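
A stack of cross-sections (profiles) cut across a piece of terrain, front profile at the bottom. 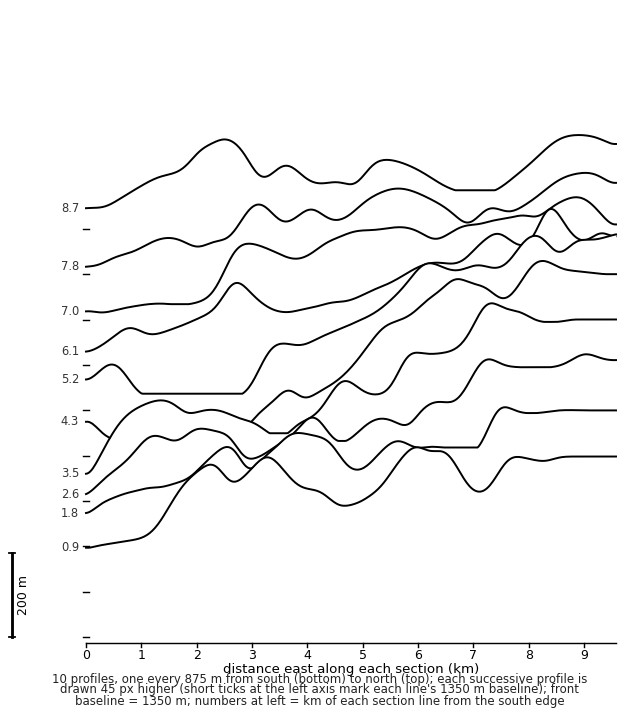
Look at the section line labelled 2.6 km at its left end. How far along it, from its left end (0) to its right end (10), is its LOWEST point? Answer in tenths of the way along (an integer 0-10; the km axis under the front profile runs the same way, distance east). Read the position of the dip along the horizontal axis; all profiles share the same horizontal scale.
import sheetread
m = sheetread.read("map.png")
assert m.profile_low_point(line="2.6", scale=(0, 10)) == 0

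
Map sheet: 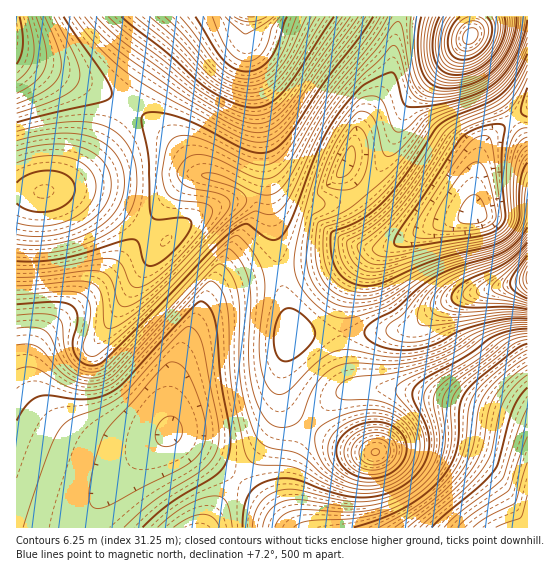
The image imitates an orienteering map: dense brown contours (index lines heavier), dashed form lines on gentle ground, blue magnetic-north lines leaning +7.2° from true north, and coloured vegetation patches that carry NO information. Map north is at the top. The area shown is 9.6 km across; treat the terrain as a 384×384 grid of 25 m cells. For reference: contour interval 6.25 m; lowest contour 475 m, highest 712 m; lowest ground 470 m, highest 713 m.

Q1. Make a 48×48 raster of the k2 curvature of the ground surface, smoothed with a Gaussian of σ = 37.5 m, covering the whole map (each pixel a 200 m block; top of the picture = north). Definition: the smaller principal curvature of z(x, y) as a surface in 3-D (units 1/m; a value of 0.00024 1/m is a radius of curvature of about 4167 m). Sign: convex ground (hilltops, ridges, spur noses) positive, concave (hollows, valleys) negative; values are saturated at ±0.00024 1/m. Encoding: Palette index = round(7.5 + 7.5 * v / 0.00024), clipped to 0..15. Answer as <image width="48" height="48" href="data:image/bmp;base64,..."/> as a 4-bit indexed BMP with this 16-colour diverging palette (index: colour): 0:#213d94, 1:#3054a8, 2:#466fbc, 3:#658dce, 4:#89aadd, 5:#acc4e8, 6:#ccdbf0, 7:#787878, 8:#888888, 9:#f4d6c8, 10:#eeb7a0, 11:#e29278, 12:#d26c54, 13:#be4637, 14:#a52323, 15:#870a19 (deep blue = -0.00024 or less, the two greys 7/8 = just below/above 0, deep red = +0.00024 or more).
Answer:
<image width="48" height="48" href="data:image/bmp;base64,Qk32BAAAAAAAAHYAAAAoAAAAMAAAADAAAAABAAQAAAAAAIAEAAATCwAAEwsAABAAAAAAAAAAlD0hAKhUMAC8b0YAzo1lAN2qiQDoxKwA8NvMAHh4eACIiIgAyNb0AKC37gB4kuIAVGzSADdGvgAjI6UAGQqHAHd3d3d2Z3eIiHd3ZmZVVVRERFVVZmd3d3d3d3d2ZneIh3d2ZmZmVVVUVVVWZmd3d3d3d3d3Zmd4h3d2ZmZmZlVVVVVmZmd3d3d3d3d3dmZ3d3d2ZmZmZmZnZmZmZmd3d3d3d3d3d2Znd3dmd3ZmZmeJmHZmZmd3d3d3d3d3d3Zmd3Znd3dmZniryodmZmd4d3d3d3d3d3ZmZmZ3d3dmZ3i8y5dmZmd3d3d3d3d3d3d2ZmZ3eIdmVnisy5dmZmeHd3d3d3d3d3d3Zmd3eIdmVWebuYdmZnd3d3d3d3d2d3d3Znd3eId2VVZ4h3ZmZnd3d3d3dmZmZ3d2Znd3iId2VVVVVVVmZnd3d3d2ZlVWZXd3Znd4iId2ZVVERERVZmZnd3dmVVVVZld3ZneIiHd3ZVVERERFVVZmZ3dlVWZlVlZ3ZmeIiId3ZmVUREREVVVmZnZlZ4mGVVRnZmd4iId3d2ZlVVVVVVZmZnZVaKuXZVVHZmd4iIiHd2ZmZmZnd2ZmZnZVebmHdlU2Zmd4iIiId3d3eIiIiId3ZXZlaId3d2VDZmd4iIiId3d3iImZh2QhAHZlVnd3d3VSVmZ3iIiId2Z3iIh2RDMhEHdlVWd3d3ZUJmZ3eIiId2Z3d2ZmZmZUMndmVVd3d3dlBWZ3d3iHdmZnZmZ3d3dlQ3d2ZVZ3d3d2MGZ3d3d3dmZmZnd4iIh1M3d3ZlVniIh3UEZ3d3d3ZmVVZnd4iIh1M3d3dlVWiIiHYwZ3d3d3ZlVUVWd4iIhkI3d3d2VWeIiIdgR3d3d3ZmVURFZneIdjI4iIh3ZVZ4iIh0Bnd3d3dmZTEiNFVmZTFIiIiHdlVoiIh3And3d3dkACIQASIzRCFIiIiId2VmiIh3YFd3d3YARURDEAAAAAAoiIiIh3ZmeIiHdQZ3d2BYh2VUVDEAAAAIiIiIiHdmZ4iId1N3dzaIiIdlVWZlQgEoiIiIiId2ZniIiHN3dzd3eIh2VWZmQhN4iIiIiId3ZmZ4hRZ3d1BWZ4iHZVZmQiR4iIiIiIh3dlVBAWd3d3UEZ3iIZVZlQyR4iIiIiIh3dlQ1Z3d3d3dQVneIdlVVQzV4iIiIiHd3dmZmd3d3d3dxJnd4hlVVQ0VoiIiId3d3dmZmd3d3d3d1Bnd4h2VVREVoiId3d3d2ZmZmd3d3d3d2BXd4h2RDM0Zod3d3d3dmZmZmd3d3d3d3FGeIdjMyIRNnd3d3d2ZmZmZmd3d3d3d3M1eIUzMzIQA3d3dmZmZmZmZmd3d3d3d3UlaGMzREMhEXdmZmZmZmZmZnd3d3d3d3Y1V0NEVlQyEWZmZmZmZmZmZ4iId3d3d3c1VSNGZ3ZDIWZmZmZmZmZnd4mZmIiHd3dVUiRXiZhkMmZmZmZmd3d3eImaqZiHd3dlURRomruXQmZmZmd3d3d3d4iZmZh3d3d2UANprM3KdGZmd3d3d3d3d4iJmIh3d3d2UANpvN3blWZ3d3d3d3d3d3djNHd3d3h3UAJYvd3blnd3d3d4iId3d3IAAAR3d4h3YAJHnN3Llg=="/>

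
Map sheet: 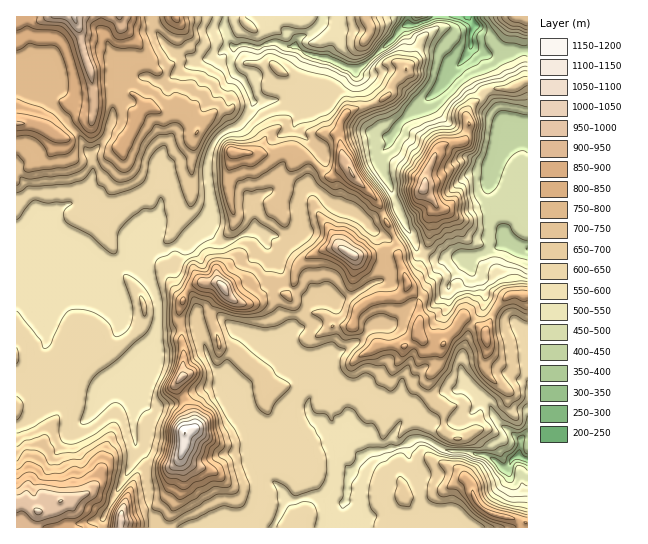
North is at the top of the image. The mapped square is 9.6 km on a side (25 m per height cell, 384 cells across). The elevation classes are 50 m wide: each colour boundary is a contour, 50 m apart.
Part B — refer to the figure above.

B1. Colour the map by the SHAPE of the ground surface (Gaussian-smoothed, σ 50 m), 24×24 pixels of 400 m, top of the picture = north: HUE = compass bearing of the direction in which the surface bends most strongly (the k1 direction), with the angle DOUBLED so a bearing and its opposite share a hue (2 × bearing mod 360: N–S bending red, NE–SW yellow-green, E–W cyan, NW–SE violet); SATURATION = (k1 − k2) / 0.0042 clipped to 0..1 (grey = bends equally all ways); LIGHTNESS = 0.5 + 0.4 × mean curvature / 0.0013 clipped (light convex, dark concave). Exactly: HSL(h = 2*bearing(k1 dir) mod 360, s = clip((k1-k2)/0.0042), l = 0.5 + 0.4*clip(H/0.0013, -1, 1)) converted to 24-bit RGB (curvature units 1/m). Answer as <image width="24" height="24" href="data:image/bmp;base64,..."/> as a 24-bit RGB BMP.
<image width="24" height="24" href="data:image/bmp;base64,Qk32BgAAAAAAADYAAAAoAAAAGAAAABgAAAABABgAAAAAAMAGAAATCwAAEwsAAAAAAAAAAAAAoVk+y21Jc6ApQXskEv/Q0pl+SBtduKNJUHFHbndcgotqfpZzYIOOm4qMhXyZXHSSiFdzmXlhb5ZphH5pc1halRkyjv/jfOP5WmPVlKPPxKDc5anVADMv+62nZiB9wKF8aIliW29MZbmJcIaKflh9nZxclItaSVp7jn+ffXadeombslS5bjGhzv3OJEMtYzsvuqVURHE/jF1bumlwzGSCAMATUxaY79i3c7fGt97qVFaHfFx9enWKhpGHkZGJSGV9eIibpn+Ni1+ZUW10oNni2/HaUCOBJlf0UXuwdZRSToJ7mnyr3LixHiNgJ0Ng+dvSap1GNXQjW06CdF58hpKDgIaDj5J7mFSFQXw4YKInM0fAVv8eWEsAQDEAwjsJGaIAR3JIt4uARV5PRGZK0qaFTjh4JTZp6PPY9NfuQWqxcUF+dIt0hpKBeYmAiFh7bG2TfW+Zk3e/tUEcPRfZr9vw4sTtNzXbqScBaYyPdopdnn+EWHVynaFjYFiBKDFQTaYU3NJ9oCebc1J5mJh/gIh1fV2Aeo98gG+CfYp2m5N8WVqMc6JleqLCYsJKbhVZNOpHiG57cI2WnYh+ZnJ7f4B5f39/GR2Y/+/MMm4bVzhkc151pa1/gISsaWaWjYF2gm5gbYtympxja0Z+o9BbRGk7RxQsiuqdU1DQepiHe2V9ioR/lXuLa4N2fX9+Lkxa9/OpmnLoZxxkcayQgLCbdFtbe2FbdGWR7njHSm8yxIpCIohk4MZ8IFFwxlvYd8hTXEmOkoR7bmt9hoF+iIuChXmRjoVqQj1r2vqwOhRIivCSWoynellagWWDsXSjXXVGIV4S+Kn3am/hzXPmjb3TyiizMqifluaeY058jm1zcHR8hY2Fh4eLeXJ/q2h9HTVt8PqkHxE36uMnRzUYYoBBXXhXSnpJjX7a56j1HnZBT1Iy1th6Op6v9JnbEdfv2khGZDk4gnh5fn9/doNzgHhzf3t8YbhfKhl2+urRFgkq2h8q0Pn7dnjjfGW8Rq2oiIxXKIY066PngnXWNNQsHrw6KKOzrFHQ9GiueoTZfn+Bf39/f39/f39/d3aAcLliRzd4KbSQ5c/8zP/xiDKMb1aPtlaqoltVbVlkz39IFFcVVylG3/nRvkzCJJlnTSAnN81Bc9vUfYKBf39/f39/f35/gIVygH56Z5CBNoKAcrsd6b1ymFNegll4QVR/56DcnT2SvPDJk73nNHe1XeQcmGwzWU41N3o5c797f2tIgXx9gH5/fnp3gG1wf5Z8eXx+enOClpdaP3VEgjMnkK8teVRobZJDLlA6drXizuzUaSVbsvdLLAMw5bqFQ3RqWMV5QXVJmFVDc4N2dnt/hXyOjoSVhoJ4cnx1anR7pXx+UpNsTCho1Oemb0eFoMigNDJzb+V3aD0nQRImm/+TMgEy7d/Do+PUQGPCc1WIbpR4ZnpTd3tdbH5bgHhcmHpoantiYoGHhHCBlMpyhxXFtbRRQ4BpwKKGOJOXeSUfVCgpz/zdKwBO7crsn/Sh7EGuOzFueGCFknujpUi5a4+BgJdwNGqEpH11greETVt8b2iDiN846R+mmlRjd5p2pKBNQjFogHbq0PvdQtCxGwUue8689dPAPbskJkJoXWd3oY1yTV+XrWaEk8OKDA5R0au7uriSN0NWfld30+ZQBlLP1tX2oZbYiXzNjcLVFQ4u6/vQMxtAOGt8OXRv99bU4yZrHrp9R2NxmIR6Q5DDoN7U2BPl6uySEXFyzJKUcFOBQoZ878/MADMXMjkQxXpdOagvqiawc3nZ8+VwNR0zNmJPP5iJgNGK9CHA+d3SLjtgen9wcJqoj0FLUzCn8OTCFidQsKKChoq/cnysZKOA0ZHfLNDZY4hEp3xlT29FJE8//s3eyGjwZLQ8EUMjL1YzZH3S/LSqGxsseG88hXNkYWWGa1dz5/GnIyFdfK6JkoVabn2Wl4CkUqWKtC2cplBqnqJYapSDY56cML5hiD+M+dLgpqc6G1ZDLWdL6qa90Kr61srzeH5sc2t3Vz5m5/rRQDJsfmRWh7d2RZ+GaIhLrHZafCGea4LAst3bga7IyV4xMQsCAFkato/r9NfuOEqPJmlQbI9EU2Y1rMJtg3NtZndnVDp9yutwdi9gZLJsUm6kh0gyWbBrS6p9ZHIPSn4MdmMOfQAayRnZk43atPyEADMP521unDxym7RzESNhk3BLenkdcEey1V/Liu6sTyvEd2LZicqYPBVV5PDSSnihPCVvobjNn5XGlGvISL54Qo2FVkl49fK/F0TTCzMA9uYA+74oOQBl4Gaz1Mft"/>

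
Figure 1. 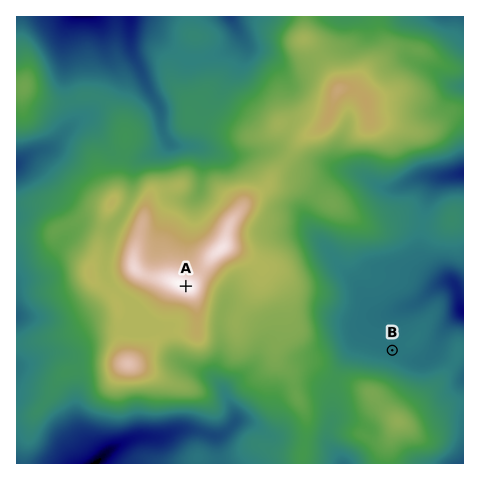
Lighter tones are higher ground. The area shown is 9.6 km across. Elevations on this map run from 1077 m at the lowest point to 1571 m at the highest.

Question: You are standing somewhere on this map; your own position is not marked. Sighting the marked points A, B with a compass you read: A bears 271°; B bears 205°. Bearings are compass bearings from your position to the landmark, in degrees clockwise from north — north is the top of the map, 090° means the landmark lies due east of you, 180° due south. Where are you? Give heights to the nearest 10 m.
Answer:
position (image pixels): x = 420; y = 290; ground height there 1180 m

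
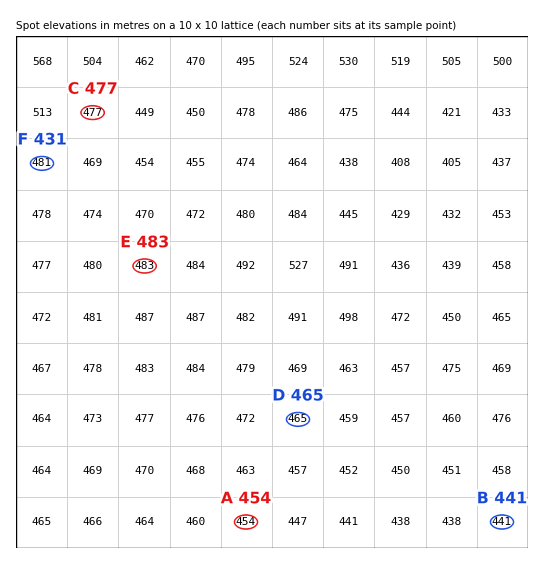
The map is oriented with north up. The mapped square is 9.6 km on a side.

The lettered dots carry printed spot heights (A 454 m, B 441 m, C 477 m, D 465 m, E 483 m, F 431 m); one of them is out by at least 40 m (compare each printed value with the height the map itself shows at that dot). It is F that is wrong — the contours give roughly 481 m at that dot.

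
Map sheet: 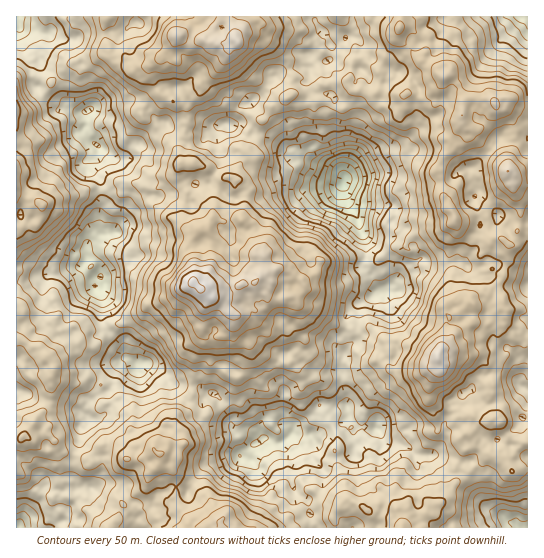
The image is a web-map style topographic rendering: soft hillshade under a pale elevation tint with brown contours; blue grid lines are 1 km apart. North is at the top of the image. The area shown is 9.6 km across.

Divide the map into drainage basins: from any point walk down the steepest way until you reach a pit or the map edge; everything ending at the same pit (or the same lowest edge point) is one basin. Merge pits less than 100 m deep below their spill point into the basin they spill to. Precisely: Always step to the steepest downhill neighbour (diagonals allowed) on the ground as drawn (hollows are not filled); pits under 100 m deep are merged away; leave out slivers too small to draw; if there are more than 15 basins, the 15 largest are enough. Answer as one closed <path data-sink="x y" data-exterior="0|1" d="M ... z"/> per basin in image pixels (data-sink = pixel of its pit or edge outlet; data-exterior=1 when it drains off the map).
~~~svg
<path data-sink="343 182" data-exterior="0" d="M401 16l-292 0-5 10 0 11 5 14 5 6 12 2 5 5 8 3 14-4-4 10 10 20-11 6-7 10 0 6 16 11 21 27 10-32-1-15 13-15 1-9 18-13 12-22 0 6 23 26 31 19-11 7-9 14-7 2-10 10-4 16 3 11-8 8-5 13-15-2-12-9-10-4-16 0-5 9 0 6 11 12-4 15 0 16 6 6 10 2-10 16 6 21-2 15 14 13-4 30 6 7 10 5-3 4 0 22 18 14 4 0 5-4 6-27-10-12-4-8-1-11 3 10 8 6 3 10 7 7 10 7 22 9 10-10 6-13-3-8-2-30 4 4 15 4 22 16 16 5 15-4 7 4 12 14 0 21 4 4 26 1 16-7 3-5 2 10-7 5-2 6-2 17 12 10 16 4 4 4 13 0 8 5 7 0 4-3-5-12 0-7 5-13-6-21-10-9-12 0-15-4-7 0-4 3 0-2 18-21 16-9 14 1 5-5 1-5 10-7-4-24 4-5 5-17 0-16 7-4 2-11 5-5 6 1 0-40-14-5-6-10 7-37-6-20-22-15-20 0-4 4 1-6-4-10-10-11-8 0-7-8-13-7-13-14-9-6-1-12z"/><path data-sink="255 443" data-exterior="0" d="M298 303l2 30 3 8-6 13-10 10-20-8-12-8-7-7-3-10-8-6-4-10 2 11 4 8 10 12-6 27-5 4-9-2-13-12 0-22 3-4-6-2-10-9 0 16-8 13-3 40-4 12-13 12 2 22 6 4-8 12-14-4-1 9 10 5 8 9 16 9 17 16 10 18-1 6 2 3 55 0 12-11 16-9 13-3 20 3 9-8 14 5 6 6 6 0 4-4 25 4 11-11 12 1 4 7 12-5 7-8 8-13-1-13 8-16 10-10-4-10 9-9 9-2-13-6-13 0-4-4-16-4-12-10 2-17 2-6 7-5-2-10-3 5-16 7-26-1-4-4 0-21-12-14-7-4-15 4-16-5-22-16-15-4z"/><path data-sink="101 277" data-exterior="0" d="M175 173l-6 8-11 7-7 0-16-5-16 0-16 8-16-2-9 6-25 5-10 6-2 12-4 6-21 5 1 110 14 8 8 1 15-20 6 3 3 10-3 6-7 8 22-11 18 3 4-4 6-10 8-8 14-2 16-10 6-8 23-8 23-15 2-15-6-21 10-16-10-2-6-6 0-16 4-15-11-12z"/><path data-sink="89 110" data-exterior="0" d="M111 55l-10 1-16 12-3 0-5-7-4 2-22 20-3 7-17 17-6 4-9 0 1 84 21 6 5 4 18-8 17-2 9-6 16 2 16-8 16 0 16 5 7 0 17-13 4-11-18-5-10 0-5-3-9-10 0-16 6-11-2-10 10-13 8-3-10-20 3-8-13 2-8-3-5-5-8 0z"/><path data-sink="137 363" data-exterior="0" d="M194 283l-27 16-20 6-6 8-16 10-14 2-8 8-8 12-9 2-11-3-28 14 6 9-1 10 2 2 19 4 12 0 12 10 6 11 10 0 18 11 0 15 5 11 0 6 9 9 11-5-1-4 6-9 3-12 2-2 9 2 1-9 12-10 4-12 3-40 8-13 1-33 3-6-2-10z"/><path data-sink="521 17" data-exterior="1" d="M527 16l-125 0-3 13 1 12 9 6 13 14 13 7 7 8 8 0 9 9 6 16 2-2 20 0 22 15 6 20-7 37 6 10 11 4 3 0z"/><path data-sink="19 527" data-exterior="1" d="M25 436l-9 5 1 87 92 0 10-11 4-12 22-18 4-13 11-13 0-7-6-2-12 7-44 1-7 3-5-4-24-7-8-11-5 10-6 0z"/><path data-sink="226 123" data-exterior="0" d="M230 48l-7 15-10 12-12 7-1 9-13 15 1 15-8 21-1 11 2 11 16 0 10 4 12 9 15 2 5-13 8-8-3-11 4-16 10-10 7-2 9-14 11-7-31-19-19-21z"/><path data-sink="523 387" data-exterior="0" d="M503 308l-5 1-11 15-14-1-16 9-17 18-1 4 11-2 15 4 12 0 10 9 6 21-5 13 0 7 5 12-7 5-8 1-9 9 6 12 20 12 12 2 16-16 5-2 0-103-6-3-11 0-7-6-1-6 2-4 0-9z"/><path data-sink="18 17" data-exterior="1" d="M107 16l-91 1 1 94 8 0 6-4 17-17 3-7 22-20 25-8 13-1-7-17 0-11z"/><path data-sink="519 527" data-exterior="1" d="M491 455l-30 24-20 24-10 2-8 11-20 11 124 1 1-58-15 1-8-14-10 0z"/><path data-sink="17 390" data-exterior="1" d="M19 339l-3 0 1 101 12-10 6-11 12-12 4-10 0-20 2-6-2-9-12-14-8-1z"/><path data-sink="527 283" data-exterior="1" d="M523 225l-6 5-2 11-7 4 0 16-5 17-4 5 0 8 4 16 2 3 0 9-2 4 1 6 7 6 11 0 5 2 1-110z"/>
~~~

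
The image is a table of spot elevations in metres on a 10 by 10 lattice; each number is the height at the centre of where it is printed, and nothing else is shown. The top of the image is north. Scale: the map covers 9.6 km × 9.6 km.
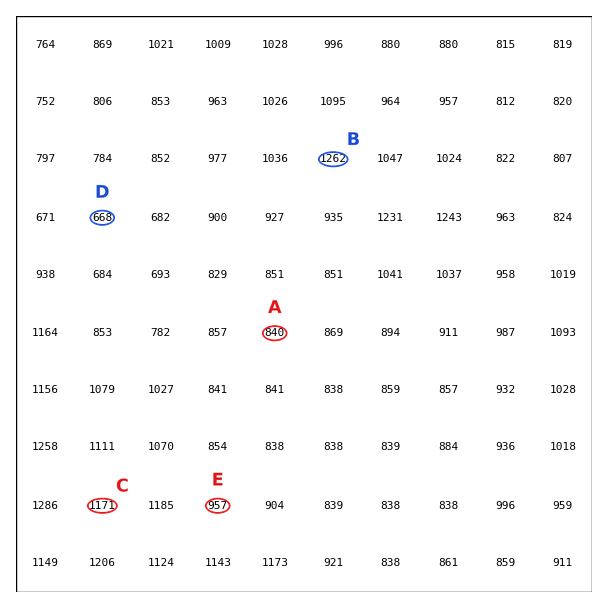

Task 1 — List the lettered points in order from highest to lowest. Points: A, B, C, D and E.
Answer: B C E A D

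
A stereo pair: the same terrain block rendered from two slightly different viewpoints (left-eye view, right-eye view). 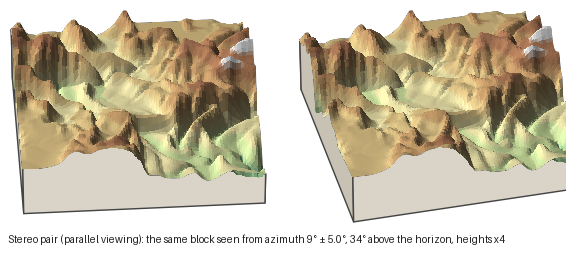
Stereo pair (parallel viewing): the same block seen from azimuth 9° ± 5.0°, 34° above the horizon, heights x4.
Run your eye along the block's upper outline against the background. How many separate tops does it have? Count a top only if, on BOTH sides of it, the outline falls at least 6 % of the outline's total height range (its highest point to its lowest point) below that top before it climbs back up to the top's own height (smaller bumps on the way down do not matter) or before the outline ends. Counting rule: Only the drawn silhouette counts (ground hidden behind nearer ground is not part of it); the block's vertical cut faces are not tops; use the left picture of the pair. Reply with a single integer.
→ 2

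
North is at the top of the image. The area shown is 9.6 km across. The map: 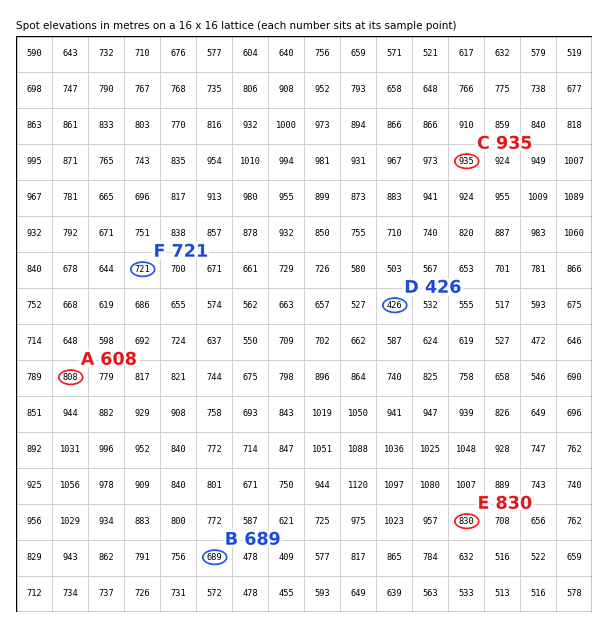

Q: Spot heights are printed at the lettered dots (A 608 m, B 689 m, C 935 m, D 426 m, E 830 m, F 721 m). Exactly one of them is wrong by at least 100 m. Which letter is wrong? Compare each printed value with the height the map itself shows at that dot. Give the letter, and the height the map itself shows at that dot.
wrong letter A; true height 808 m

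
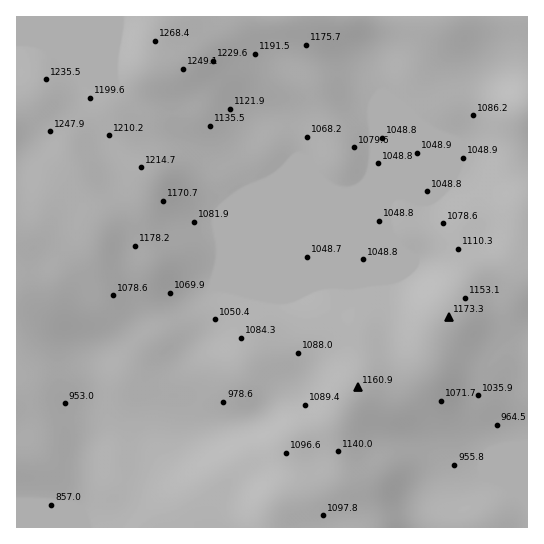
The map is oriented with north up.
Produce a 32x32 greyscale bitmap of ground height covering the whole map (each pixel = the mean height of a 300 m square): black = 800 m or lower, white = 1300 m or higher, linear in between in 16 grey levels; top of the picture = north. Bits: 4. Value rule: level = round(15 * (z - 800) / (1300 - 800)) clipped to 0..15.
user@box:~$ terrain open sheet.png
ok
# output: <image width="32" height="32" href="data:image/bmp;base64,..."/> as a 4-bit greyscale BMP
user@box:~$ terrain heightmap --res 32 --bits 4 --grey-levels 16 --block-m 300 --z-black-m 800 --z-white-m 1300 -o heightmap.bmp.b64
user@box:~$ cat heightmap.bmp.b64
<image width="32" height="32" href="data:image/bmp;base64,Qk12AgAAAAAAAHYAAAAoAAAAIAAAACAAAAABAAQAAAAAAAACAAATCwAAEwsAABAAAAAAAAAAAAAAABEREQAiIiIAMzMzAERERABVVVUAZmZmAHd3dwCIiIgAmZmZAKqqqgC7u7sAzMzMAN3d3QDu7u4A////ACIiIjRWZ4iaqZmZh2VVVVQiIiNEVneImqqZmYdVVVVUIiIjRFVneImaqqqHVVVERDMzM0RFZnd4maqph2VVREREQzNERFVmd4mqqYdlVUREREQzREREVWeaqqmHdmVURFVUM0REREVXiaqpmId2VVVVVERERERVZ4maqqmYh2ZmZlVERERVZ4iImauqmZh3dmZVREVVVniIiImrqqqpiHdmVURVVVZ4mZmZqqqrqpiHdmVVVmZmeJmZmZqpq7qZh3dmZmZnd3iZiJmZmau7qYiId3d3d3eIiIiIiIiau6mZmYiIiIiHiId3iIiIiauqqpmZmZmZiHd3d3d3d4iaqruqqqqqupiHd3d3d3d4maq7qqu7u7qYh3d3d3d3iJmqu7u7zMy6mId3d3d3d4iJmqu7zN3cyph3d3d3d3iIiZmrvM3d3MuYh3d3d3d3d4iZq7zd3czLqYiHd3eId3d4iaq83t3My6mIiId4iHd3d4iazd7dzLqpmYiIiZh3d3eImt3d3Mu6qpmYiImYd3d4iavu3dzLu7upmIiZmHd4iIm87t3MzMy7upmZmZh3iImavO7czMzdzLuqqqqYiImZmqvdzMzN7t3Lu7uqmIiZmZmqzMzMze7u3Mu7upiImqqqqszMzM3u7u3czLupmau7uqrMzMzN7/7u3d3Luqq7zLu7"/>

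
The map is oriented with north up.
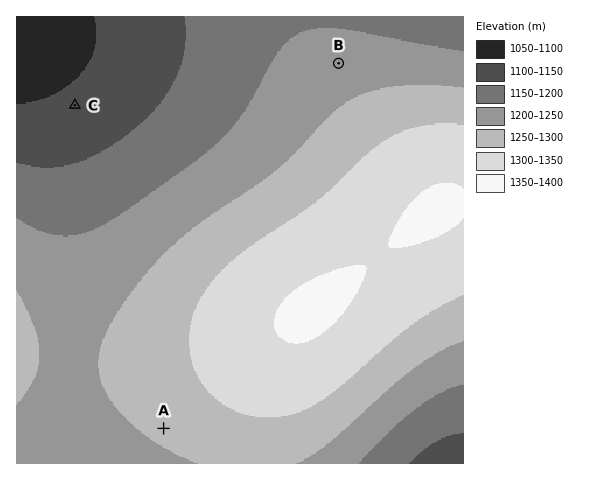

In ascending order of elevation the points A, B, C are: C B A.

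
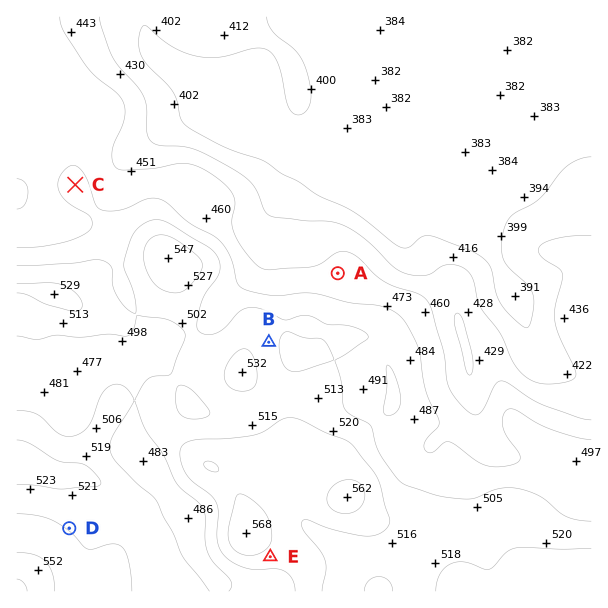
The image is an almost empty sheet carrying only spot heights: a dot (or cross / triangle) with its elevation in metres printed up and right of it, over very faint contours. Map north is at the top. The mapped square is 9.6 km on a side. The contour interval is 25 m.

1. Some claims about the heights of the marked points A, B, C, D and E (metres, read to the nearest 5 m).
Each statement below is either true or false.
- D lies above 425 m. true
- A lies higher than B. false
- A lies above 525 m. false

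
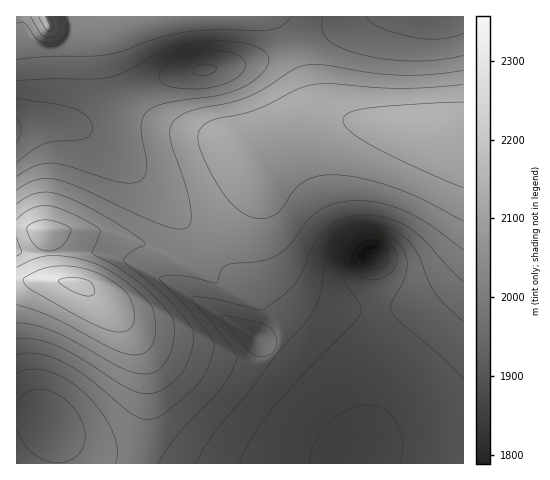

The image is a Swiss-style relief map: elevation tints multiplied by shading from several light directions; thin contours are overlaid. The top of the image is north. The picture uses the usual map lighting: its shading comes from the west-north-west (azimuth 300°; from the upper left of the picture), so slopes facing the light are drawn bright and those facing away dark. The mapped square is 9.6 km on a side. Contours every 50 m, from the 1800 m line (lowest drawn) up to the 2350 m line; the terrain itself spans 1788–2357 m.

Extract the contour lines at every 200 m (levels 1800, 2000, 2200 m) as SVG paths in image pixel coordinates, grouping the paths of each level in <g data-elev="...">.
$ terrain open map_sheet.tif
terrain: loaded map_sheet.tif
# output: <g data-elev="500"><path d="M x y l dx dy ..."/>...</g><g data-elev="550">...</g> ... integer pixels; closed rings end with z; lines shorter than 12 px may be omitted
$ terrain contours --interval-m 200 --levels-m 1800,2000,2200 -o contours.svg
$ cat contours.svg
<g data-elev="1800"><path d="M371 261l-4-3 0-5 3-2 6 0 3 4-1 3-3 2z"/></g><g data-elev="2000"><path d="M196 463l9-16 12-17 33-39 27-37 34-39 9-21 4-31 4-12 7-12 12-9 14-5 15 0 14 3 13 8 7 7 7 9 11 29 7 13 11 12 17 15"/><path d="M17 405l6-10 10-5 12 0 12 4 13 10 10 12 5 14 0 12-4 10-8 7-10 3-11 0-12-4-10-7-8-10-5-12"/><path d="M258 356l-10-6-24-29-3-5 9 0 32 7 10 6 4 10-1 10-6 6z"/><path d="M17 98l42 7 17 5 13 8 3 11-1 5-5 4-40 5-13 7-16 13"/><path d="M193 89l-18-1-11-4-5-6 2-7 5-7 9-5 12-5 14-3 15-1 13 2 10 4 6 5 1 5-3 5-11 10-18 6z"/><path d="M463 33l-22 6-25-1-35-10-10-6-5-5"/></g><g data-elev="2200"><path d="M17 323l16 2 20 6 21 10 45 26 12 5 10 2 12-1 9-7 8-12 4-17-1-18-15-19-31-27-35-20 8-21-2-4-27-15-22-7-9 0-8 2-8 5-7 6"/><path d="M17 237l5 15-5 4"/><path d="M463 102l-47 2-52 5-16 4-4 4-1 3 1 5 6 6 20 14 45 22 48 21"/><path d="M31 17l10 17 8 4 7-3 4-4 0-6-2-8"/></g>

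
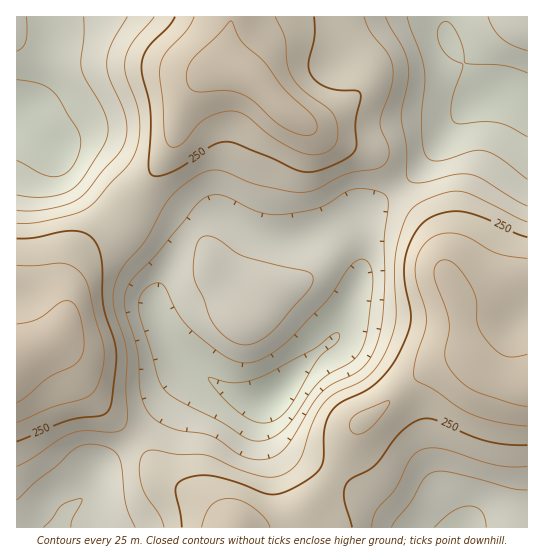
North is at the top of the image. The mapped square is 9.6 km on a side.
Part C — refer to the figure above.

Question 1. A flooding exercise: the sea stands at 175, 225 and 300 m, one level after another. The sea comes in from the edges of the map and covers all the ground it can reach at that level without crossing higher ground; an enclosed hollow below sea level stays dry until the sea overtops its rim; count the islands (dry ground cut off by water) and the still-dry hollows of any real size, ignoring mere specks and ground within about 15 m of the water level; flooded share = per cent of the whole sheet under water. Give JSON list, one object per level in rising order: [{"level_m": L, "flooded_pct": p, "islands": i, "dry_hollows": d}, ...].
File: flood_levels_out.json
[{"level_m": 175, "flooded_pct": 11, "islands": 0, "dry_hollows": 1}, {"level_m": 225, "flooded_pct": 52, "islands": 0, "dry_hollows": 0}, {"level_m": 300, "flooded_pct": 94, "islands": 0, "dry_hollows": 0}]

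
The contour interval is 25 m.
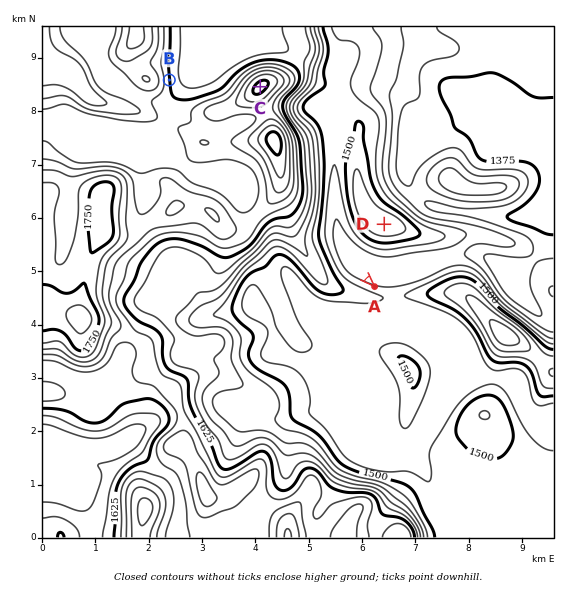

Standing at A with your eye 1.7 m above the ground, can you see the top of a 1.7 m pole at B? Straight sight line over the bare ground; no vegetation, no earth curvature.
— no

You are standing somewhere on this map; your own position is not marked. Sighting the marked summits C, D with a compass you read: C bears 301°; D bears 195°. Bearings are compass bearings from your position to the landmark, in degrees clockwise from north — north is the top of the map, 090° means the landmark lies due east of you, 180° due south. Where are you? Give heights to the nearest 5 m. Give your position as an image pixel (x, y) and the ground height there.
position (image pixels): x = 398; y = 170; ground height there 1395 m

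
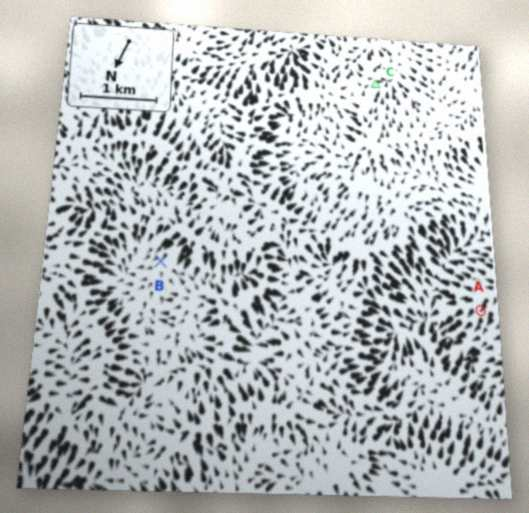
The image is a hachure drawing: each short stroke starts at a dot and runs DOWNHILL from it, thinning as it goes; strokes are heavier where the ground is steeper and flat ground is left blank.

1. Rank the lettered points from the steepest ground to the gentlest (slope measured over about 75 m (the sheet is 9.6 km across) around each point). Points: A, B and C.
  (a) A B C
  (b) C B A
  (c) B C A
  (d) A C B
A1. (d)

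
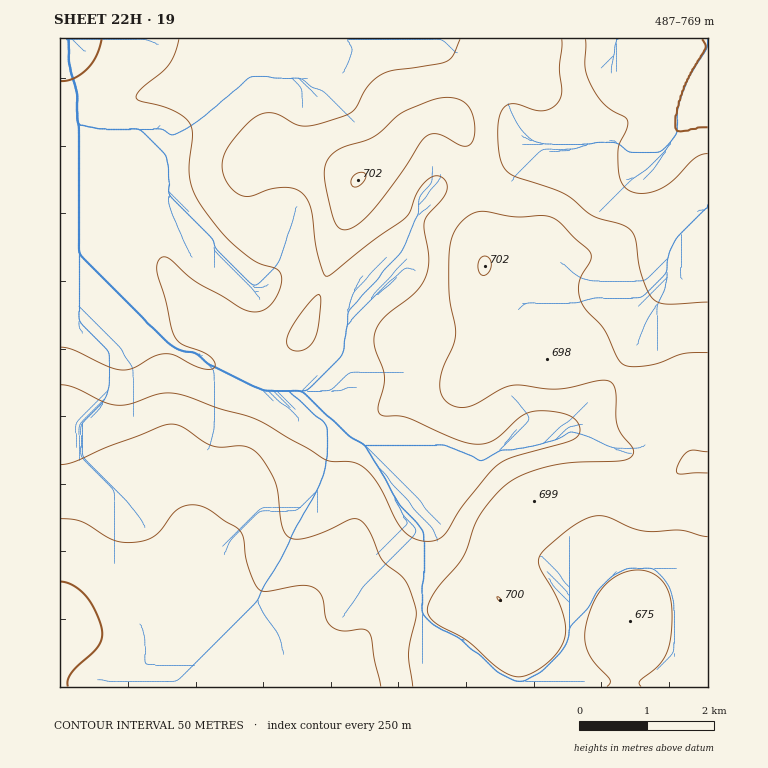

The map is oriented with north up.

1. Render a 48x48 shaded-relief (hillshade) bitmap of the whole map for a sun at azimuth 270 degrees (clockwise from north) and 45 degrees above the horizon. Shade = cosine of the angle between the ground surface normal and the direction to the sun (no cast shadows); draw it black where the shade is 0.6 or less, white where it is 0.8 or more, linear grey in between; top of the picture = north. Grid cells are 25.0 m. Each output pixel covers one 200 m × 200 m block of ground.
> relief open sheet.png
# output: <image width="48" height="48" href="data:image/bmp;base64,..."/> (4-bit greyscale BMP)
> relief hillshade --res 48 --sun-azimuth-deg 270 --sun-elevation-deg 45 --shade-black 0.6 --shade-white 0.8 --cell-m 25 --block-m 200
<image width="48" height="48" href="data:image/bmp;base64,Qk32BAAAAAAAAHYAAAAoAAAAMAAAADAAAAABAAQAAAAAAIAEAAATCwAAEwsAABAAAAAAAAAAAAAAABEREQAiIiIAMzMzAERERABVVVUAZmZmAHd3dwCIiIgAmZmZAKqqqgC7u7sAzMzMAN3d3QDu7u4A////AERGeIiIiIiIq7l2UyR4iIiIiIiIiIiIiFRFZ4iIiIiIq6h2UyR4iIiYd4iImIeIiHZEVneIiIiIm6h3UyV4iJqpdniJmYZ4iIdUVnd3d4iImod3ZDV4iauoZWeaqYZniIdVZ4iHZniJmXZ4dTR4mquoVFeaqXZniHZVaImHZmeJmGZohkV5qqqXVFeKqoZniHZWeJmIdmaJmHVnd1V6u7qGRGeJqYZniHZmeJmHd2Z4iHZmd2Z6zLl1RXiImYd4iGZmiZmHZ3ZmiIdmd2Z5vclkVoiIiIiIiGZmiJmXZ3ZVeIh3ZlZovdplV4iIiIiIiGZniJqYZ3ZEaJiHZURovuuGVniIiIiIiHZniJqod3ZDV5mYZCRpzv2nZWeIiIiIiHd3iJmYd3ZDRomYYyWIvv7JdVV4iZh3iIiIiZmYd3ZURXmoUjeInO7bl1Vnmqh3iJmIiZiId3ZVRWmoU1iIic7suXZniamHiJmZmYh3d3dlVWiXVHiIiKzcuph3iJqpiJmqmYd3eIdlVVaHZ4iIiJq7qpiIiKzKiJmaqYh3eIdlRVZ4iIiIiZiJmZmZqrzLmIiJmph2Z4dURWeZmIiJqYdniIm8y7u6mHd4mqmGZmZURnmrqYiqqXZVeIm83LqpiHd3iql2VWZWeIirupm7qXVVaImrzLqZiHdmial1Vmd4iIibu6q8uXZWeIiJvLqYiGZWeZh2Z4mYiIiKy6u8uodnmXZnmqmZiGZWiZh3iJqph2eKzLq8y5iJqXZWeImZmGZniZiIiaqqmFV6zLqqu6mJqXZVVniZiHd4iZmZmZqruVRqzLqZu7mJmHZlVWiZiIiIiJqqmIibymNZzLqZvLmImHZmVWiYiIiIiJq6h2eLzIRIvLqqzLh3iHZmVWeIiIiIiJqpdmeKzaZGmru83bdniHZmZVZ4iIiIiKqYd3iKzbhVeavN7rdmd3ZmZVV4iIiIiamHeIiZrMlkaJrf/8hlZ3ZmVUVomYiIiZl3iJmZrNt0Rorf/8hlZ3dmVDRomIiIiZh3iaqYm+2VNHnP/rhlZ3ZmVDRoiIiIiZh4mrqYi+62M1i97bhneGVVZUVniIiIiZiIq7qHiu/HM0ab3Kh3iGM1ZmZ3iIiIiYiJvLmHeu/oQiR6zKh3h1RFZniIiIiIiYiazLmHit/6QRJYq6h3d2VVZniZmIiIiIib3biImt/rYxE3q5dmdmZmZWirqYiIiIib3biIms3bhjEmmoVGZmd3dlabu4iIiIib3bmImry6mGMmmmM1Zmd4d1V6u4iIiIibzMqYiKqqq5ZXmUElZ3d4h2RYqoiIiIiau7uod4mavLl4lzAld2Znh2Q2iImZiImaqquod4mavLqZljI3mGRWeHU1iJmqmZmZmZqYd4mazKmZhkRYmFM1eIY0eJqqqqqqmIiYiImau6mYh3eJl0IkaJdDaJmqqqu7mHiIiIiJqpiIiZmZhSEkealTV5mqqqvMqHeZmIdnmpmZmqqphSAUaal0RZmqmavMqHiZmHZnmZmZmqqphSATaKl1RA=="/>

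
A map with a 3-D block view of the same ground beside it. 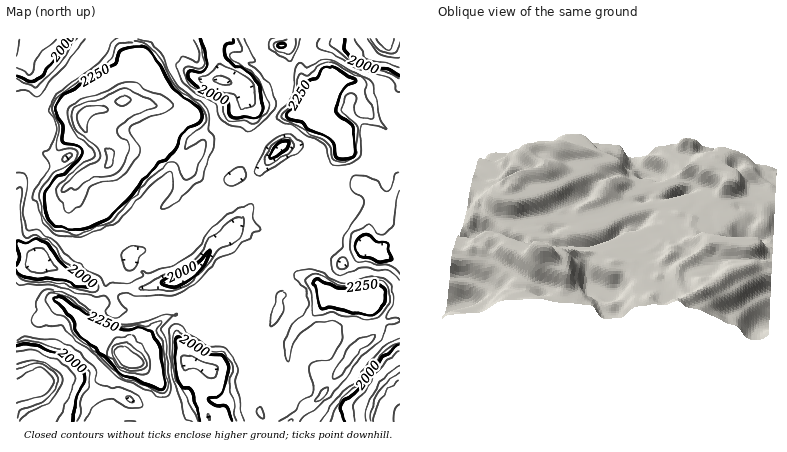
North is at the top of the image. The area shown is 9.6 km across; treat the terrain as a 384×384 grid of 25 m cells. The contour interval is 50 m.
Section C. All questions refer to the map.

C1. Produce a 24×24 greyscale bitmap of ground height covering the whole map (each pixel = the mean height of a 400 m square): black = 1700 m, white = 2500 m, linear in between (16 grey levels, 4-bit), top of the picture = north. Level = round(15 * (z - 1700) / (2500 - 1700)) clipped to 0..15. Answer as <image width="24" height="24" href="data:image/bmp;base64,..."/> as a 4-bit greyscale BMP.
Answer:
<image width="24" height="24" href="data:image/bmp;base64,Qk2WAQAAAAAAAHYAAAAoAAAAGAAAABgAAAABAAQAAAAAACABAAATCwAAEwsAABAAAAAAAAAAAAAAABEREQAiIiIAMzMzAERERABVVVUAZmZmAHd3dwCIiIgAmZmZAKqqqgC7u7sAzMzMAN3d3QDu7u4A////ADRWeIiIdlaIiYdUIiJFd3eIdWeIiJllMiI1aImpVVeIiImGQjNFec24VVeIiImYZFVnm9y4VniIiIiZhoiJu7uoeIiIiYiZmImaqYiIiIiIiJmaqImqiHiIiIiIiJu7uXd2Z3d2aIiIiKqaqFVWeIh3ZoiIiJh3d1VoiIeIhneIiIh2VmaJiIiIiGZ4iIh2ZniruoiIiHd4iIiHd3m8u6iIiIh4iIiId3m8u7qImIiIiIiHd4iszMupmYeHiIiIiIiZvdu6qoiHeIioiIiazcu7qYiIZ4q5iIic3Mu7uod4ibu5iIis3d3LunVWi7uamIeavNzLl1VWibuqiGZ4q7u6dURXiauph1Voiau4d1Z4iImGVEVXiKqYh1Z4qYdlMg=="/>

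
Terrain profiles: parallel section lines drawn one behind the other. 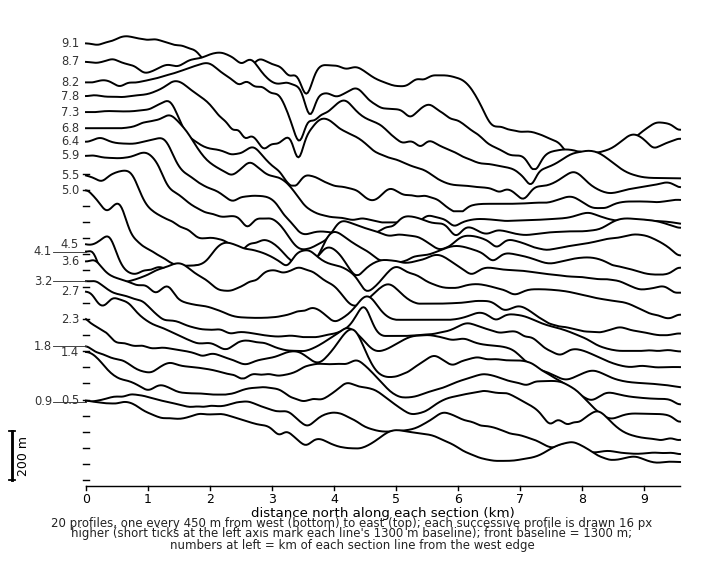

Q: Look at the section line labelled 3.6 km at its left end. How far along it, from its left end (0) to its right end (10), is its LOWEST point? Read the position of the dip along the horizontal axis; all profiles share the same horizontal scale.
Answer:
10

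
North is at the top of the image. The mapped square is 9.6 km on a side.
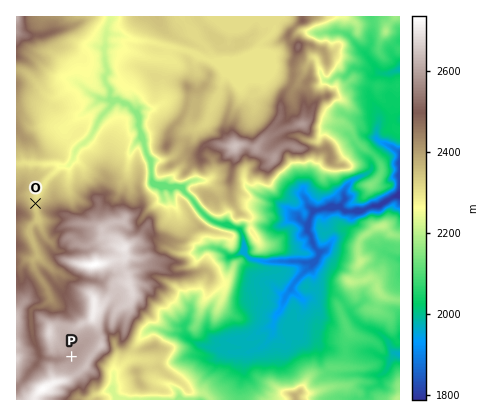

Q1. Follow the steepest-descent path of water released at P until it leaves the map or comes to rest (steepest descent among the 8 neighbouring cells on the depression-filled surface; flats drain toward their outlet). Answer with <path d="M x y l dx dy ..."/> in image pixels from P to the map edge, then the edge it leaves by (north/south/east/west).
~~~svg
<path d="M72 356l-4 0-6 4-12 0-8-2-4-4 0-4-6-12-2-28 6-4 4 0 4-2 6-6 0-2-4-10-6-6-6-14 0-6 4-4 0-2-8-16 0-12 8-6 0-6-2-6 0-8 10-20 14-14 6 0 4-2 4-6 0-6 4-4 2-4 4 0 8-8 8-18 12-12 0-4 2-2 6 0 4 4 4 0 12 12 0 14 4 6 0 12 2 6 6 6 0 20 8 8 18 0 16 12 4 8 10 10 8 4 8 2 2 2 6 0 8 4 4 8 0 14 8 8 10 0 0 2 40 0 8 0 8-6 0-6-4-2-2-6 0-6-4-4 2-12 2-8 2-2 8-2 18 0 4 4 10 0 2-2 10 0 4-4 8 0 16-10 6 0"/>
exit: east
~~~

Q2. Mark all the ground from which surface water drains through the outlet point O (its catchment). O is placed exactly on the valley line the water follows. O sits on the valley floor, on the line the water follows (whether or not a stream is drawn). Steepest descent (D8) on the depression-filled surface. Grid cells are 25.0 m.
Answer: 9.406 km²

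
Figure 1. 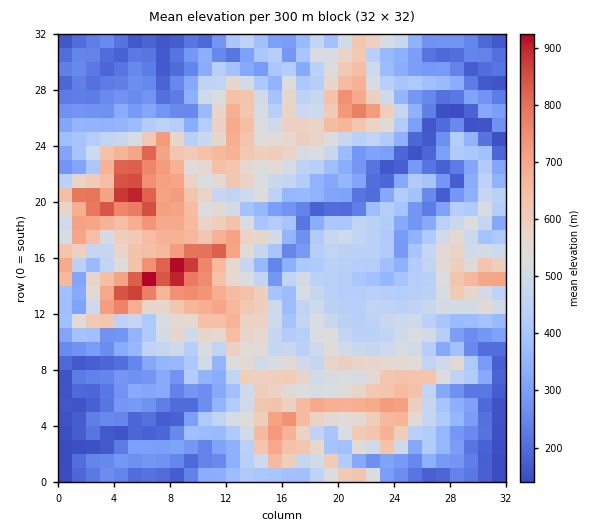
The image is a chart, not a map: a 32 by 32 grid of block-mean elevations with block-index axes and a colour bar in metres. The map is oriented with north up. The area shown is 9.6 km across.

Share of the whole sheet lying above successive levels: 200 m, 89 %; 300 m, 72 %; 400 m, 58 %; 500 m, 36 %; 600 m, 20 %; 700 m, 8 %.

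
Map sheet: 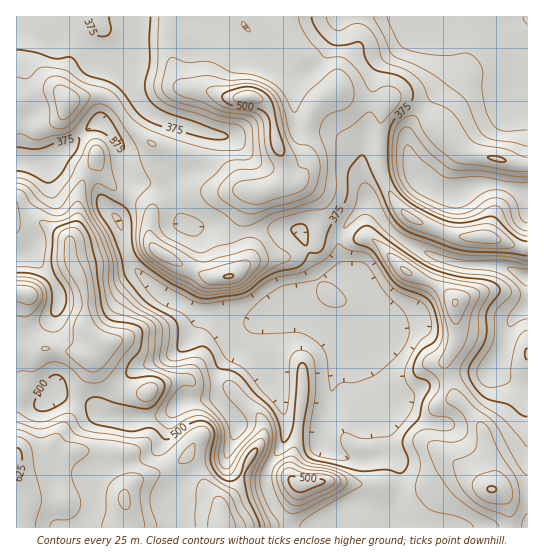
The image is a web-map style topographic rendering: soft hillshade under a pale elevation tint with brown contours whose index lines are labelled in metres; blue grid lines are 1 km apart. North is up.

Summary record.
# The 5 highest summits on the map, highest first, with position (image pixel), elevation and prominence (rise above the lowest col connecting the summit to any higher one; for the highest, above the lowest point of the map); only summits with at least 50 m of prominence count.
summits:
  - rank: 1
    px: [27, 294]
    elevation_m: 595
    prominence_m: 72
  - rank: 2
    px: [247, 97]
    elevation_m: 545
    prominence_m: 153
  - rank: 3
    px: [299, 485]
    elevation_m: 511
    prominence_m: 92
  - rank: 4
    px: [491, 489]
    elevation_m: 502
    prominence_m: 117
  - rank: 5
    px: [229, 277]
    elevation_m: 501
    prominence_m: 80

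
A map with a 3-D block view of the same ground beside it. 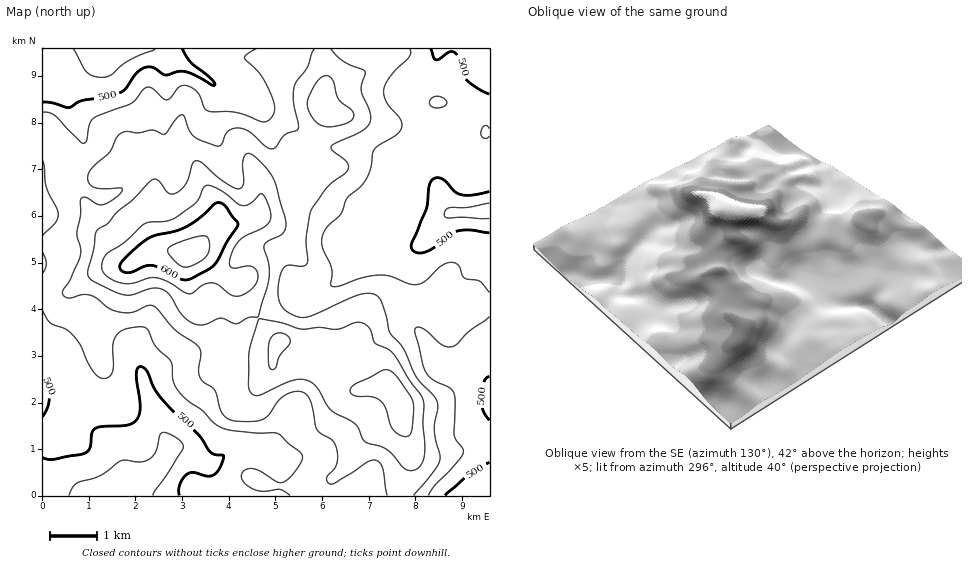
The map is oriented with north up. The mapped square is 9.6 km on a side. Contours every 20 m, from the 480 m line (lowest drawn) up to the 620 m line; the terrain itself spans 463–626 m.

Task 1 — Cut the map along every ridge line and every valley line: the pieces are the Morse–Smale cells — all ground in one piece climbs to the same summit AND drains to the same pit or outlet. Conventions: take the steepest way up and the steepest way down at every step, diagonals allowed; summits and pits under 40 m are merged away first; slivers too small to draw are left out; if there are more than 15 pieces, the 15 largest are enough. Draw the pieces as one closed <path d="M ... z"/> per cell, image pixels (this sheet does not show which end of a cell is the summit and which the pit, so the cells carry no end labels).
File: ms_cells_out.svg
<path d="M47 130l-5 0 0 365 356 1 3-15 10-24-1-13-6-20-2-20-5-10-11-11-7-18-23-25-4 0-11 4-14 0-7-2-41 0-19-20-20-38-15-6-25-25-36-3-9-5-13-30 12-25 0-15-8-13-15-1-30 15-12 15-3 13-8-17-10-15-10-30z"/><path d="M489 48l-165 0-1 11 4 19-6 21 0 9 5 7-24 41 1 6-6 0-36 22-1 24-6 10-39 11-22 23 7 1 25 25 15 6 20 38 19 20 41 0 7 2 14 0 14-4 24 25 7 18 11 11 5 10 2 20 7 27-1 12-10 23 0 10 90-1z"/><path d="M323 48l-280 0-1 81 5 1 11 12 10 30 10 15 8 17 3-13 12-15 30-15 15 1 8 13 0 15-12 25 13 30 9 5 28 2 23-23 39-11 6-10 1-24 36-22 6 0-1-6 24-41-5-7 0-9 6-21z"/>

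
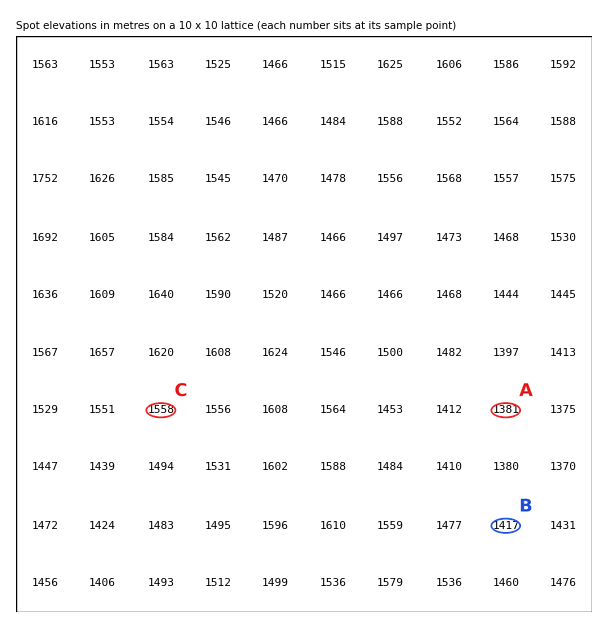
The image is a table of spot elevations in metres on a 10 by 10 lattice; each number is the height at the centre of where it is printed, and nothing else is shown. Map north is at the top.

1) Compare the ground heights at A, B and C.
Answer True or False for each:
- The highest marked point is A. False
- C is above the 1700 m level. False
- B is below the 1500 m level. True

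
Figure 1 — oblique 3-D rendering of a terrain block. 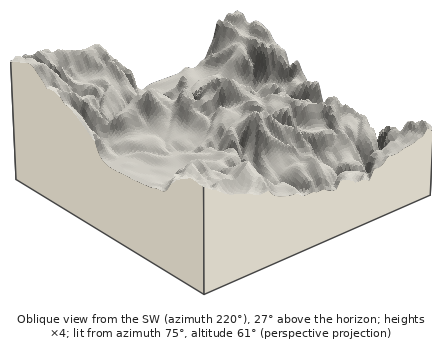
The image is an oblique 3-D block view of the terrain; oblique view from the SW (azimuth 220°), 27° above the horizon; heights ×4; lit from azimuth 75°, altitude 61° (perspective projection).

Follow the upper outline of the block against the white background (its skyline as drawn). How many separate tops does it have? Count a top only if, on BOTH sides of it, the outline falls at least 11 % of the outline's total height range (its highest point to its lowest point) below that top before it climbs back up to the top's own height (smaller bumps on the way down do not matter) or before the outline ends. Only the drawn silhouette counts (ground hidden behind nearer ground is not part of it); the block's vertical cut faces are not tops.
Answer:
2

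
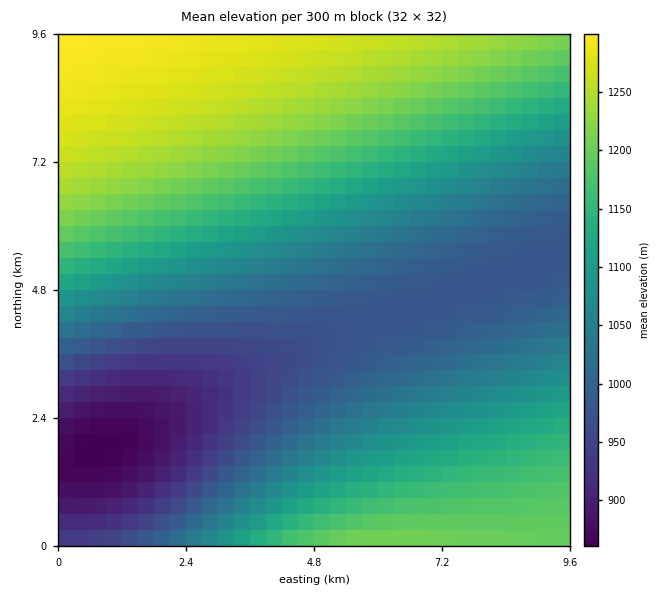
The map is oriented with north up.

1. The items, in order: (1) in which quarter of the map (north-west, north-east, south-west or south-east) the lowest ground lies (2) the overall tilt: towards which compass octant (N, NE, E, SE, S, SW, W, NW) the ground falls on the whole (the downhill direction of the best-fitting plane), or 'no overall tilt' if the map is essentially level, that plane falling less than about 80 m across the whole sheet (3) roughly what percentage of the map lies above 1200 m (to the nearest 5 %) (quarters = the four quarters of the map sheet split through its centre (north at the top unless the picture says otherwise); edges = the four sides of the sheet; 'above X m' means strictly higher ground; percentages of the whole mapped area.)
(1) The lowest ground is in the south-west quarter.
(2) The general tilt is down to the south (the land rises towards the north).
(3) Roughly 20 % of the ground is higher than 1200 m.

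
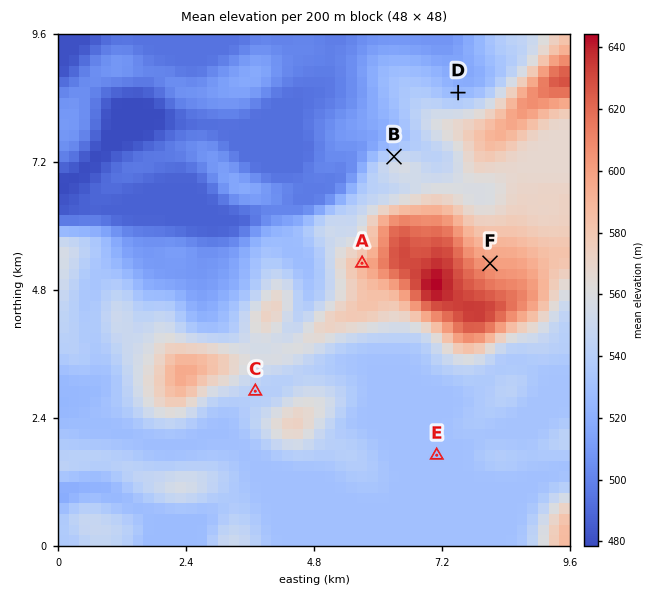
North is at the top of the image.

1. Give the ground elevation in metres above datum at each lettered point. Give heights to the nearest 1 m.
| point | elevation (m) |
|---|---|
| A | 589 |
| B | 546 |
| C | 540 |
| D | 525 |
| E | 530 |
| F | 602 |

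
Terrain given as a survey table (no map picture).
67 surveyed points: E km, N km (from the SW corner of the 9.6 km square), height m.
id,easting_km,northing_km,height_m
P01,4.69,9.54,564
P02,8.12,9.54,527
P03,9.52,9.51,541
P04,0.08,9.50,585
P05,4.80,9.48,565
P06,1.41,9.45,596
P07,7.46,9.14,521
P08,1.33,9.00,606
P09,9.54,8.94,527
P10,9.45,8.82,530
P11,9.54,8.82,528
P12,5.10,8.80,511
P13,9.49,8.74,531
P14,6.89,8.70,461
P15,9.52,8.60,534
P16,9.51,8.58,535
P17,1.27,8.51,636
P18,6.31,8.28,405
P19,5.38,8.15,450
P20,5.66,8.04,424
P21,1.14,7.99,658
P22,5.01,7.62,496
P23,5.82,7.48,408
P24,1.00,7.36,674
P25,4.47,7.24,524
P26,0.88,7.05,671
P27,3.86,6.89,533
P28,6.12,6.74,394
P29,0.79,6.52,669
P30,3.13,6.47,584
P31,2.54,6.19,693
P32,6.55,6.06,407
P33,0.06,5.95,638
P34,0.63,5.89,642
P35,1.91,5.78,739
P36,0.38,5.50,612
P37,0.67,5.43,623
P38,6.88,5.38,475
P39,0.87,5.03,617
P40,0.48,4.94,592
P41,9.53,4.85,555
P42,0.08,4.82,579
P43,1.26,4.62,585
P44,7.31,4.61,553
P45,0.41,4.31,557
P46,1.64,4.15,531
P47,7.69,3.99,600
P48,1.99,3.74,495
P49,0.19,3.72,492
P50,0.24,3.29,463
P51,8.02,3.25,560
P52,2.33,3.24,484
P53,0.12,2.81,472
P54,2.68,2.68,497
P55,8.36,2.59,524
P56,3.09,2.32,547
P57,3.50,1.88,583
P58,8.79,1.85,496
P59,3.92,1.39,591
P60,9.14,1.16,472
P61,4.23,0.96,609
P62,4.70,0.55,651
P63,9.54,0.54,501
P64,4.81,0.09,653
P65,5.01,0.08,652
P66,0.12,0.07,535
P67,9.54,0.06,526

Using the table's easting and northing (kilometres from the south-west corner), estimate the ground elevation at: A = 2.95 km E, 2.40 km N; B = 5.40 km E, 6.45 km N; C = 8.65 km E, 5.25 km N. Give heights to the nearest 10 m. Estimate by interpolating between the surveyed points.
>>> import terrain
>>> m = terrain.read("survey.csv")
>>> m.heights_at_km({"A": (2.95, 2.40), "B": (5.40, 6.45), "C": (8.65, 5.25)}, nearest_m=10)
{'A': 530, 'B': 440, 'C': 560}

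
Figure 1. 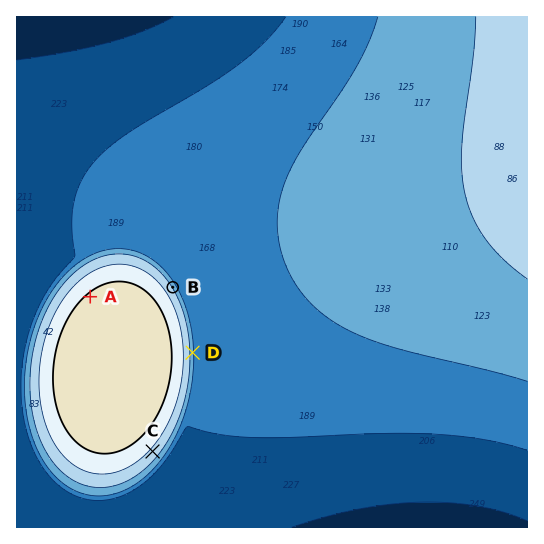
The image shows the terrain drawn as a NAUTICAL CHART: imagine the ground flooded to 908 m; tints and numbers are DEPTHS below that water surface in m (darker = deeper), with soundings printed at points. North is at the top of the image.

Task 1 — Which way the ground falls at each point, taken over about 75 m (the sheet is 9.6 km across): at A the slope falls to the NW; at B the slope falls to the NE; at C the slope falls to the SE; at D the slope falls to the E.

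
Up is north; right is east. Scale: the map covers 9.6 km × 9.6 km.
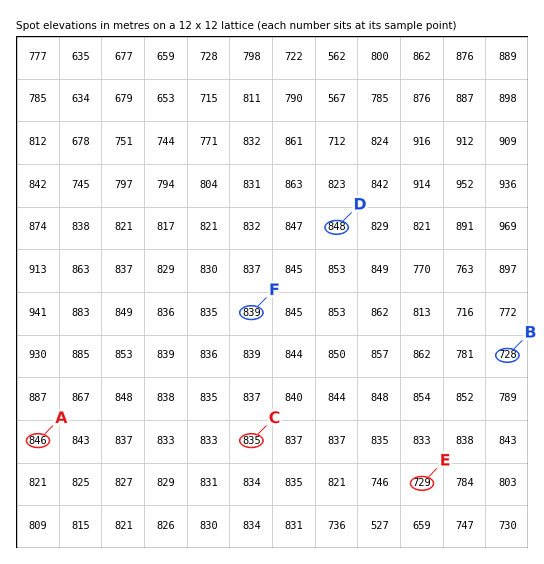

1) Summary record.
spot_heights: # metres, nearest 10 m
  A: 850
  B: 730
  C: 840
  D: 850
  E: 730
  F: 840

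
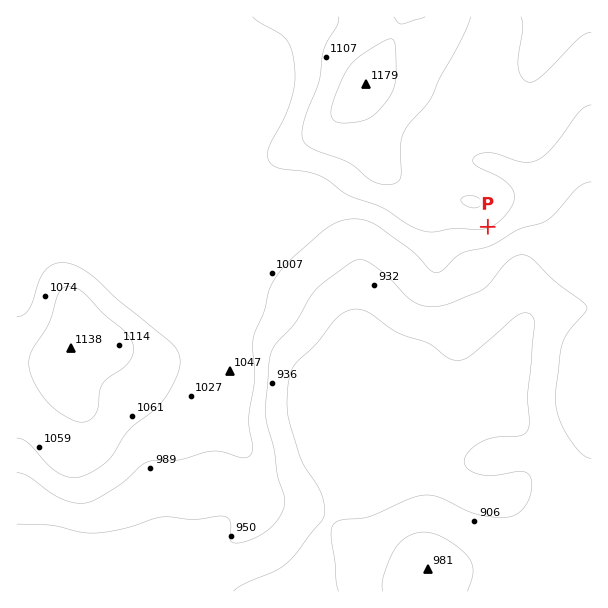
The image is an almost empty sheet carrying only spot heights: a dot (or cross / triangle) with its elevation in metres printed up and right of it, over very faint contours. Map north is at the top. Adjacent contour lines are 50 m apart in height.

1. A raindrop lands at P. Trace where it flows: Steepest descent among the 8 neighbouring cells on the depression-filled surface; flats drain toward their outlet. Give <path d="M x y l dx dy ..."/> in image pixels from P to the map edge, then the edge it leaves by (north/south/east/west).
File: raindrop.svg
<path d="M488 227l0 24 31 31 0 5 2 1 0 41-195 195-6 12-2 9-1 1 0 5-2 1 0 5-1 1 0 3-2 2 0 3-1 1 0 3-3 6 0 15"/>
exit: south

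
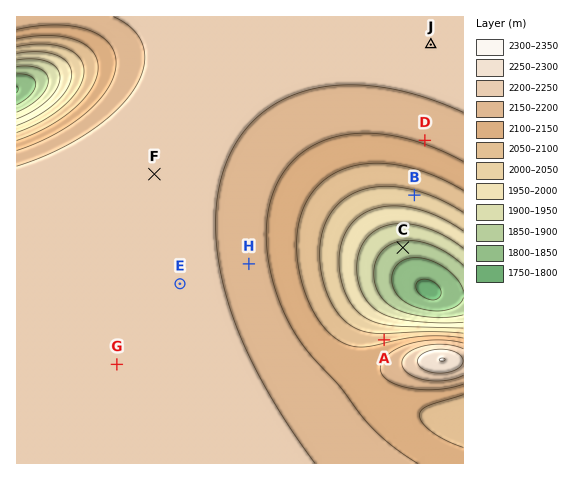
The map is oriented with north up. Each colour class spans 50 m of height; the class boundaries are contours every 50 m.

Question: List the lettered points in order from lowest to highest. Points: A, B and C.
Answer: C B A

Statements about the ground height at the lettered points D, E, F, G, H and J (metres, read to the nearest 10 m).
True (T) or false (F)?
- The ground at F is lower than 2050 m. F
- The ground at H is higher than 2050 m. T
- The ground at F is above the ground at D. T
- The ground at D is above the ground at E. F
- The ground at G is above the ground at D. T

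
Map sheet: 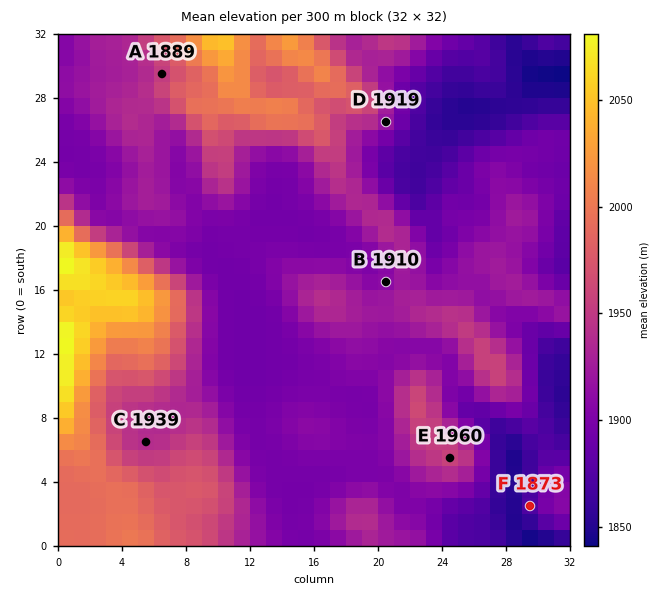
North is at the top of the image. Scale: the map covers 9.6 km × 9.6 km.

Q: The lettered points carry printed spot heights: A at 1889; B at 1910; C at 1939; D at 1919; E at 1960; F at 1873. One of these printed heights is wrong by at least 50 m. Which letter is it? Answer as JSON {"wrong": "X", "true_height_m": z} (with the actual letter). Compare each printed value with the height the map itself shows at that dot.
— {"wrong": "A", "true_height_m": 1952}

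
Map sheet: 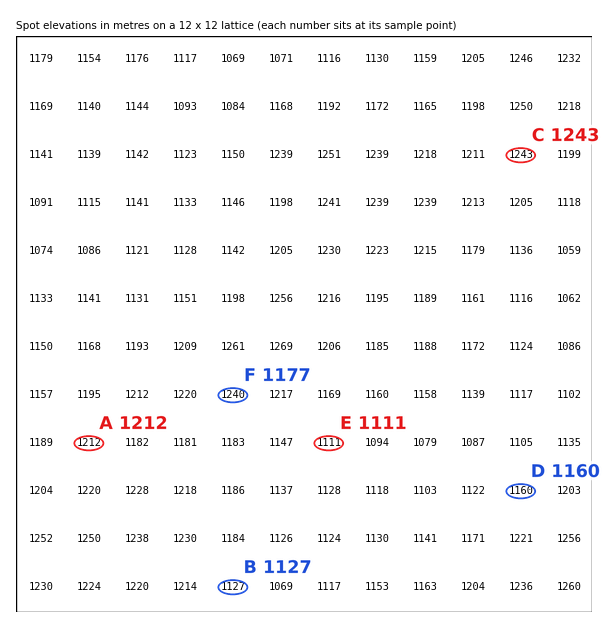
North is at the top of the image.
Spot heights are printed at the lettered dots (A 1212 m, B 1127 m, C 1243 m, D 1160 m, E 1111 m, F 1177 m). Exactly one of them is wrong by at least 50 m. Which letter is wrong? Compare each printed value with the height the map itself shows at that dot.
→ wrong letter F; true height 1240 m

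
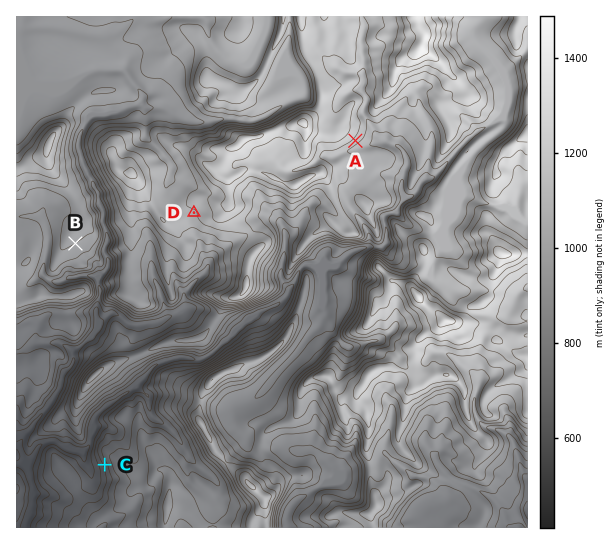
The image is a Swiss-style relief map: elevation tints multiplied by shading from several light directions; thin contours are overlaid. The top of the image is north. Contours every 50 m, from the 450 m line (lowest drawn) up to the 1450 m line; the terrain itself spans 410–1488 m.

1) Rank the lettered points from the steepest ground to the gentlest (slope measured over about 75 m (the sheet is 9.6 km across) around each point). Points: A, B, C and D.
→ C A B D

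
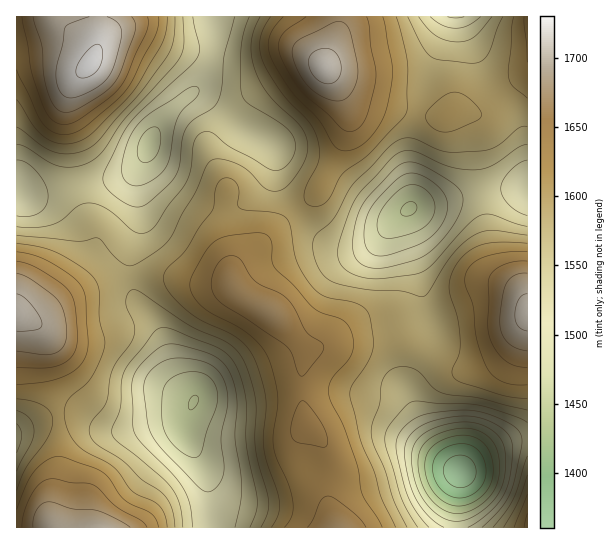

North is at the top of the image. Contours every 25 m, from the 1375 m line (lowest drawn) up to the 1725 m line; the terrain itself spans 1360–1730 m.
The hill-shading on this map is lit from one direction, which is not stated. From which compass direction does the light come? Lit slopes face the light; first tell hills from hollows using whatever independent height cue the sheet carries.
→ NE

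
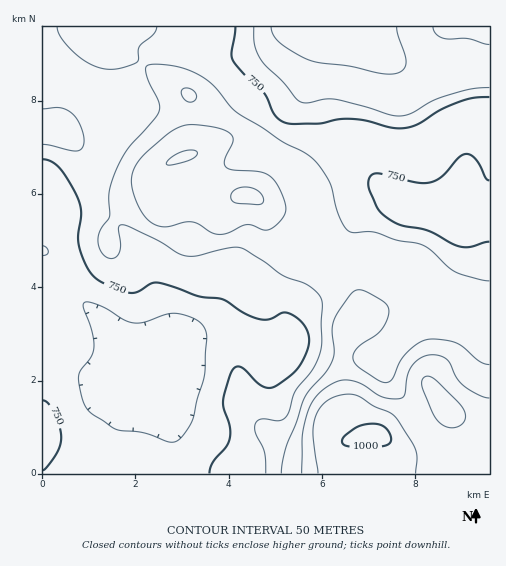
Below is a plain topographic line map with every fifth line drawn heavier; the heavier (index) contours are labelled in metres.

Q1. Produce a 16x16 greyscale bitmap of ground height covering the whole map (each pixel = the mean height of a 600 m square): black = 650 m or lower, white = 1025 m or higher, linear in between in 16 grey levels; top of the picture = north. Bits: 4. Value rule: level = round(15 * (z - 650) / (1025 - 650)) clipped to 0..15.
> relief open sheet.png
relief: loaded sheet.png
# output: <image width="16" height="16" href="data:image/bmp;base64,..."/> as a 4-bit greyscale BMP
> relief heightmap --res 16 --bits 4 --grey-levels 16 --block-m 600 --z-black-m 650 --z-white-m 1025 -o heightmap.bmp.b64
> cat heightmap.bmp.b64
<image width="16" height="16" href="data:image/bmp;base64,Qk32AAAAAAAAAHYAAAAoAAAAEAAAABAAAAABAAQAAAAAAIAAAAATCwAAEwsAABAAAAAAAAAAAAAAABEREQAiIiIAMzMzAERERABVVVUAZmZmAHd3dwCIiIgAmZmZAKqqqgC7u7sAzMzMAN3d3QDu7u4A////AEMjM0WL3dy7QyIiRnvu28tCIiJFWdy7yzIiIjRGmYu5MiIiMySIeZdCIiI0RYmHZjM0RERWeHdmJFVWVXd3d2U1ZneHd3ZlRDRomZqHZUMzNWmpmYdkRERWV5qHZlVVVHZVeHZURDRVVUV4ZTIhESNFZmZDIiIhAVd2VVIjNDEi"/>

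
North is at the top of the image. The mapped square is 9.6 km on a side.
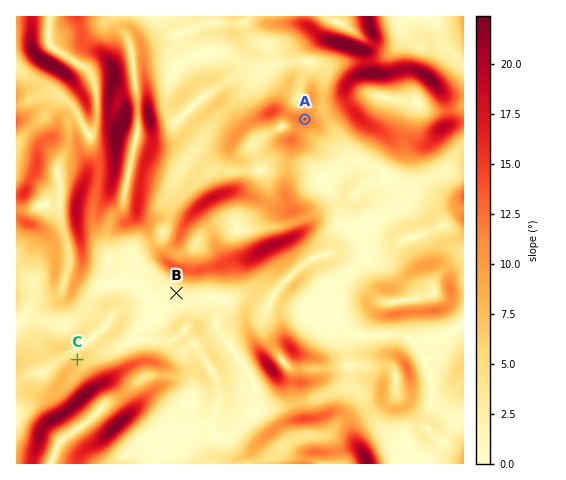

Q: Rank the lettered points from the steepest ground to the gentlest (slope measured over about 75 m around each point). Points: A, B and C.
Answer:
A C B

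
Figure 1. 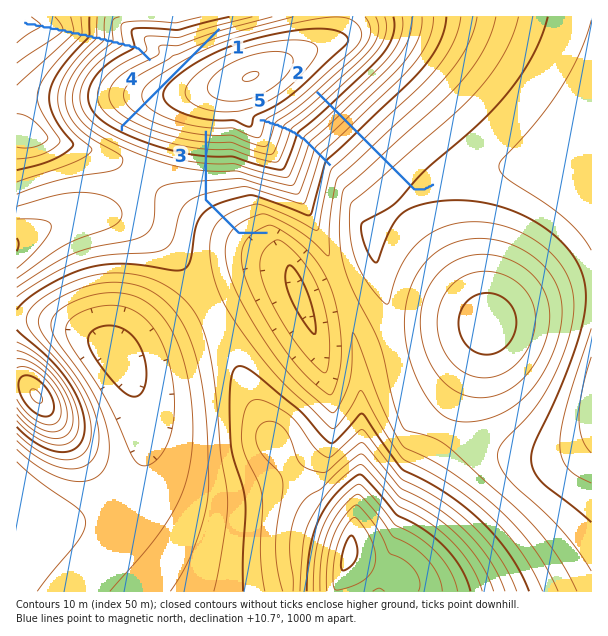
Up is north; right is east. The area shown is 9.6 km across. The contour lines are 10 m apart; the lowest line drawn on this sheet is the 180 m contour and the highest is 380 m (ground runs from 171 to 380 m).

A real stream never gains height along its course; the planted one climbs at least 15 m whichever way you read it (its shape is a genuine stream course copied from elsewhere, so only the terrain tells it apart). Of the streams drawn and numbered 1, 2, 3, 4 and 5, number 1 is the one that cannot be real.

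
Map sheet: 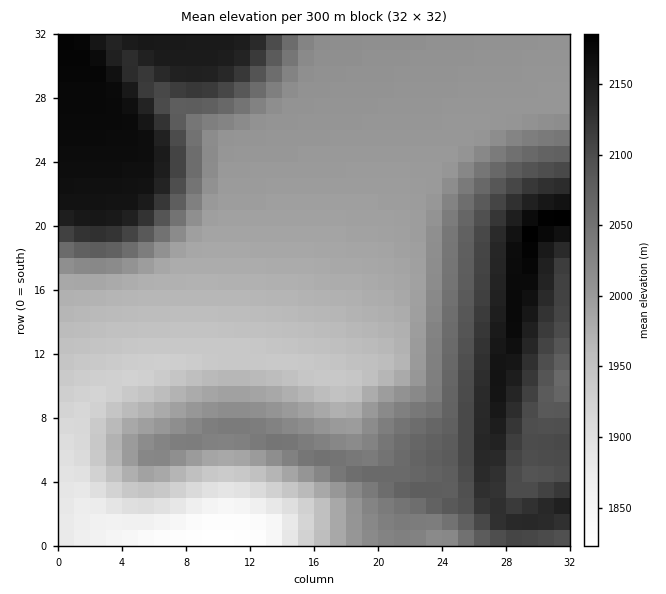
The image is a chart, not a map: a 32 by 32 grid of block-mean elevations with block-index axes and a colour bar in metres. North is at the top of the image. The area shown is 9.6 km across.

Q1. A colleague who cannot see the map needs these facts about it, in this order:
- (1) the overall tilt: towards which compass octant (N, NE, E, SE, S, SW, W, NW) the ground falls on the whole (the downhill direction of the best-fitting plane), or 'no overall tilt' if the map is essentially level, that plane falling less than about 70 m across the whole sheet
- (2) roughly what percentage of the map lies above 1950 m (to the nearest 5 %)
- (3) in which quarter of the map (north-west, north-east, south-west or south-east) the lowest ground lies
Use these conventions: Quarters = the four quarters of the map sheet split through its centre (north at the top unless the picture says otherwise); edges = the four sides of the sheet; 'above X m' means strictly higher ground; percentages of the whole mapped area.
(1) On the whole the ground falls towards the south-west.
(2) Roughly 85 % of the ground is higher than 1950 m.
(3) The lowest ground is in the south-west quarter.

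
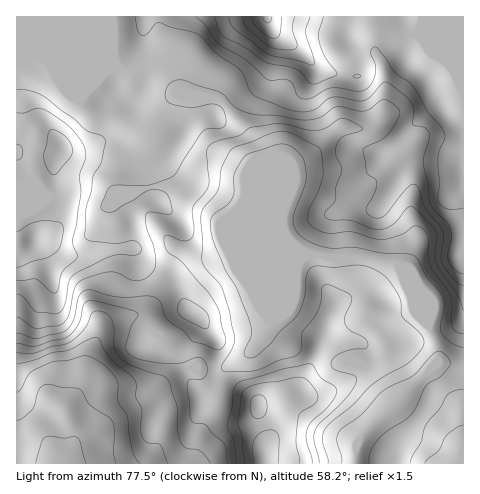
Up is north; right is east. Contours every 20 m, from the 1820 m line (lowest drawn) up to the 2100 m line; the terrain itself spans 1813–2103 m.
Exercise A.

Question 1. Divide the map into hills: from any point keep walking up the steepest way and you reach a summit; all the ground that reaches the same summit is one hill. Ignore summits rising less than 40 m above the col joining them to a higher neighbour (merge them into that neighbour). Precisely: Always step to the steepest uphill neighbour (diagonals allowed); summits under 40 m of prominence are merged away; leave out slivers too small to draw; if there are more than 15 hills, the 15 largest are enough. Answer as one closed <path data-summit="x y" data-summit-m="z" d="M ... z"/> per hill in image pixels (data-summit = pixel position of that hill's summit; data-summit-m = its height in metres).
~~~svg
<path data-summit="267 17" data-summit-m="2103" d="M463 16l-351 1 2 12 0 28 6 10 6 3 12 0 6-3 20 1 6 6 10 19 15 6 14-3 12 4 26 30 7 11 5 20 24 57 0 10 12 18 12 8 19 4 36-2 27 7 11 6 21 47-1 2-6-7-22 5-6 4-2 7 3 24 15 32 2 12-9 12-17 11-19 22-3 8 0 16 108-1z"/><path data-summit="35 243" data-summit-m="2037" d="M111 16l-95 1 0 422 23-1 4 3 9 10 4 13 3 0 7-9 6-10 0-11-6-18 0-7 16-25 8-29 11-28 12-8 26-4 8-4 11-19 14-36 6-6-8-7-35-43-2-5 4-4 16-5 16 0 19 17 23 11 10 8 76 32 7 2 4-1-18-14-7-13 0-10-24-57-5-20-7-11-26-30-12-4-14 3-15-6-10-19-6-6-20-1-6 3-12 0-6-3-6-10 0-28z"/><path data-summit="265 458" data-summit-m="1991" d="M314 254l-6 0-4 4-8 13-12 13-22 53-14 17-21 13-11 4-19-3-12 2-40 23-9 1-17-4-15 0-6 3-31 20 5 21 0 11-13 18 296 1 1-16 3-8 9-12 27-21 9-12-2-12-15-32-3-15 1-14 4-5 10-1 11-5 4 0 6 7 1-2-23-49-36-11-36 2z"/>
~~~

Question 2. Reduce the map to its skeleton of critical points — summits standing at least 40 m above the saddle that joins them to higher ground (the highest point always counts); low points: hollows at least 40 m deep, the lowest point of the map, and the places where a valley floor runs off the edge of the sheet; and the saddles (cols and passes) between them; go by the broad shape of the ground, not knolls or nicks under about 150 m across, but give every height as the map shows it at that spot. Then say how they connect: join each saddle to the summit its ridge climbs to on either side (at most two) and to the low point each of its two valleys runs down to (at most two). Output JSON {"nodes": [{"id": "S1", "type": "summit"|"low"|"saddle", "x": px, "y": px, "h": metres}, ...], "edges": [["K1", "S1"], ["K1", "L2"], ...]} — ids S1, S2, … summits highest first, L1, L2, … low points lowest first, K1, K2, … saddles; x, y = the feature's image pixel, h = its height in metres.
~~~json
{"nodes": [
{"id": "S1", "type": "summit", "x": 267, "y": 17, "h": 2103},
{"id": "S2", "type": "summit", "x": 35, "y": 243, "h": 2037},
{"id": "S3", "type": "summit", "x": 264, "y": 458, "h": 1991},
{"id": "L1", "type": "low", "x": 56, "y": 461, "h": 1813},
{"id": "L2", "type": "low", "x": 460, "y": 455, "h": 1848},
{"id": "K1", "type": "saddle", "x": 124, "y": 69, "h": 1965},
{"id": "K2", "type": "saddle", "x": 141, "y": 207, "h": 1963},
{"id": "K3", "type": "saddle", "x": 214, "y": 370, "h": 1922}],
"edges": [["K1", "S1"], ["K1", "S2"], ["K1", "L1"], ["K2", "S1"], ["K2", "S2"], ["K2", "L1"], ["K2", "L2"], ["K3", "S1"], ["K3", "S3"], ["K3", "L1"], ["K3", "L2"]]}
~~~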